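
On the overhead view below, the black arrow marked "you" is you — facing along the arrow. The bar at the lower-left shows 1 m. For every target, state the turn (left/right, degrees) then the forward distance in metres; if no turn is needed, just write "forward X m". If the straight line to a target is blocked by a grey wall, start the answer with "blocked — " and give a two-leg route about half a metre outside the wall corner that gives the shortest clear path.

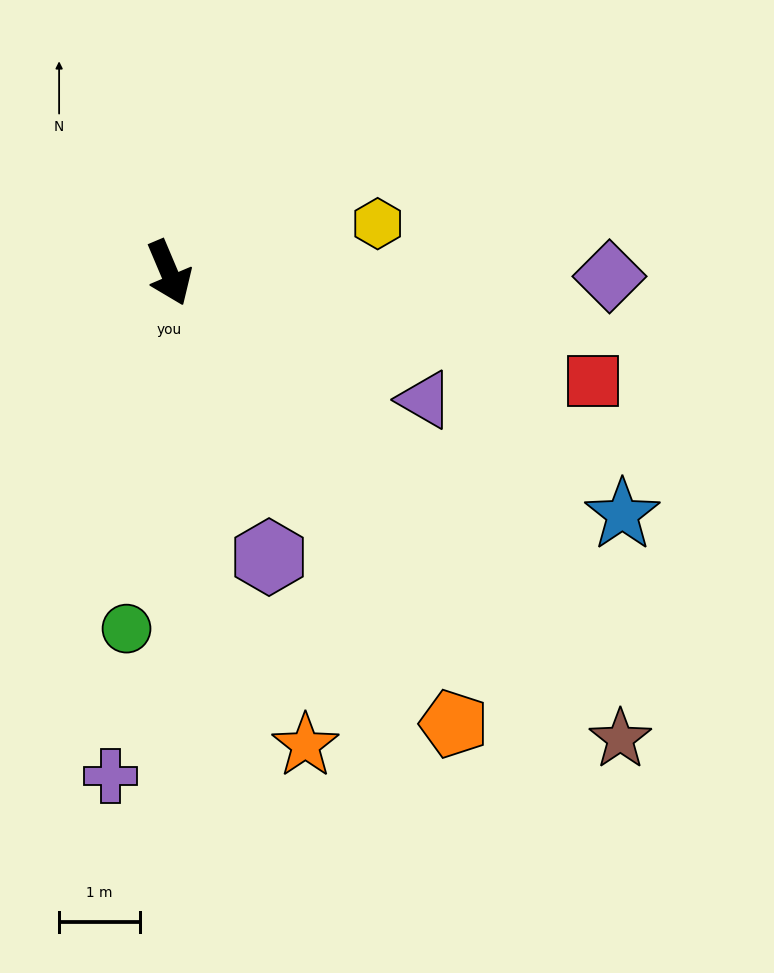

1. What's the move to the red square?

turn left 53°, forward 5.4 m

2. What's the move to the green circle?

turn right 30°, forward 4.5 m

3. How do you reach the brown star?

turn left 21°, forward 8.1 m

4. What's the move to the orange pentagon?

turn left 9°, forward 6.6 m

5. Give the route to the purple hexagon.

turn right 4°, forward 3.7 m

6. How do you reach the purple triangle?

turn left 41°, forward 3.5 m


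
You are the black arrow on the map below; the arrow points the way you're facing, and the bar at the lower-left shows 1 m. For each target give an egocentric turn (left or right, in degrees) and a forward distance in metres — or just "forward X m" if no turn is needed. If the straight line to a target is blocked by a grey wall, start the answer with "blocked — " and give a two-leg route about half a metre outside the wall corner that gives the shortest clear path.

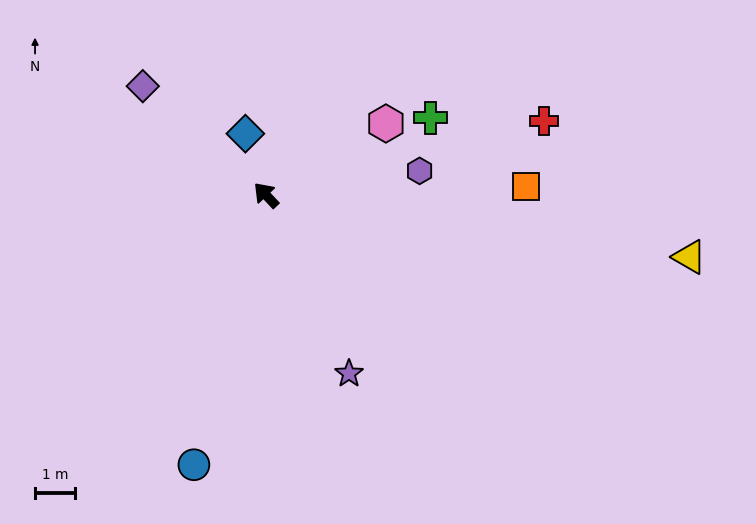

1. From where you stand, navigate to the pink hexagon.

turn right 102°, forward 3.5 m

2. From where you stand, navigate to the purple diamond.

turn left 5°, forward 4.1 m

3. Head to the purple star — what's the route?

turn left 162°, forward 4.9 m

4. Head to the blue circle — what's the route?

turn left 122°, forward 6.9 m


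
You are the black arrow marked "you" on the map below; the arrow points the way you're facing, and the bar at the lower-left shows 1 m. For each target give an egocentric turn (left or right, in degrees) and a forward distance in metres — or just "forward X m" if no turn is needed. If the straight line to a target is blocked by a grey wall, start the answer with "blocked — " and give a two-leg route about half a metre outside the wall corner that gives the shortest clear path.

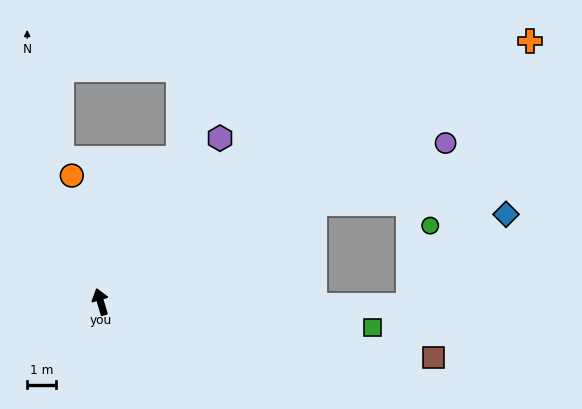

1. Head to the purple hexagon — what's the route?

turn right 53°, forward 7.0 m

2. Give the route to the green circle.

blocked — turn right 107°, forward 10.6 m, then turn left 75°, forward 2.8 m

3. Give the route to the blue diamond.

blocked — turn right 107°, forward 10.6 m, then turn left 43°, forward 4.6 m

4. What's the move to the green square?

turn right 112°, forward 9.4 m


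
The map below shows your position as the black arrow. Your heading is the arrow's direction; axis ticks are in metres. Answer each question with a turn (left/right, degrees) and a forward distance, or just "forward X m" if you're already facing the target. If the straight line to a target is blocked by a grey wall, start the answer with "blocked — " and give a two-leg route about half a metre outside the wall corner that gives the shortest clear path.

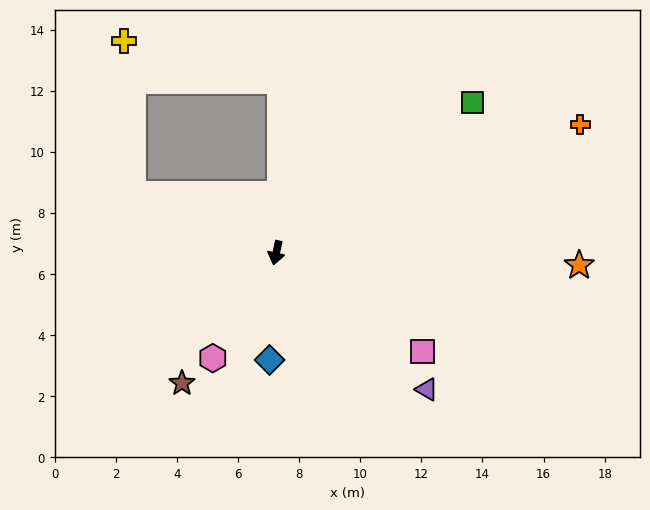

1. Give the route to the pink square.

turn left 69°, forward 5.8 m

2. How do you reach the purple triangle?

turn left 60°, forward 6.7 m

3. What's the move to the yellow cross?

blocked — turn right 100°, forward 5.1 m, then turn right 64°, forward 5.0 m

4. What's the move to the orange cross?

turn left 125°, forward 10.8 m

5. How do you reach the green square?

turn left 140°, forward 8.1 m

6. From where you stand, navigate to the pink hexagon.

turn right 19°, forward 4.0 m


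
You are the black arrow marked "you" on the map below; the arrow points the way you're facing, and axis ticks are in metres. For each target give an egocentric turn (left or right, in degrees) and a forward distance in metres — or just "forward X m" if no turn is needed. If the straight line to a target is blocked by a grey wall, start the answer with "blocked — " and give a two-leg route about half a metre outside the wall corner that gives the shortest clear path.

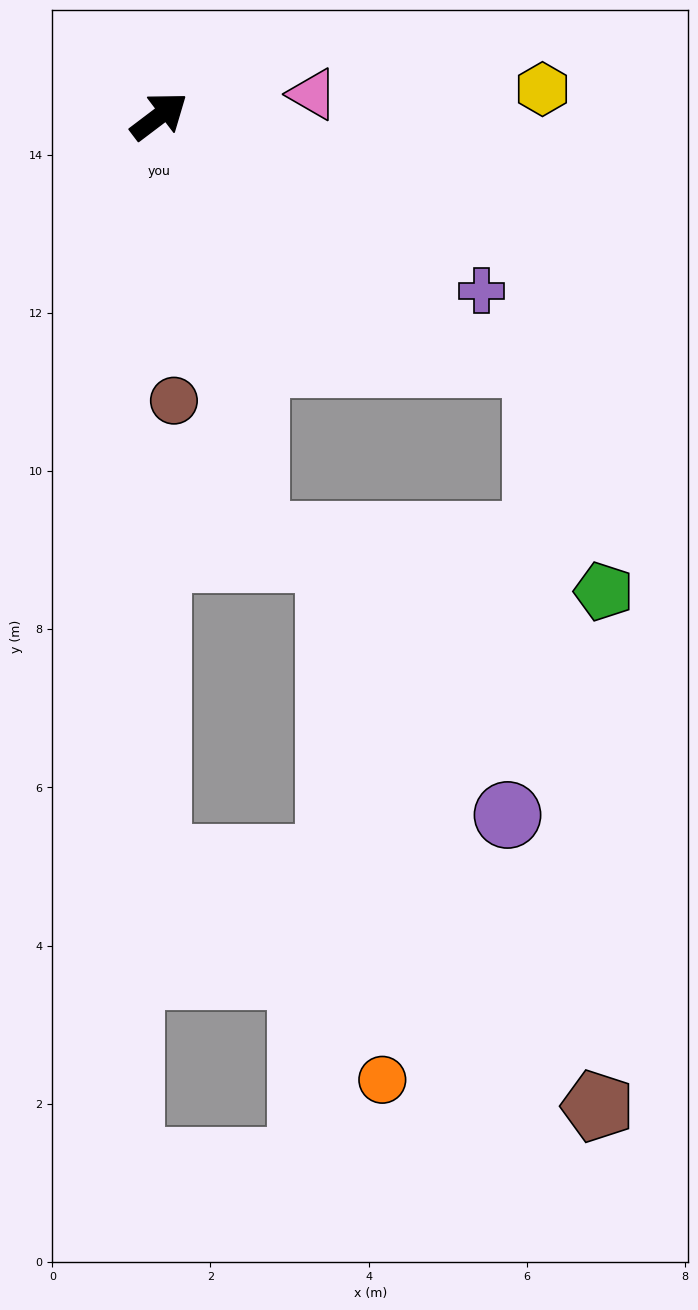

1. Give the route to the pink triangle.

turn right 29°, forward 2.0 m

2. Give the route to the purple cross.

turn right 66°, forward 4.6 m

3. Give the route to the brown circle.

turn right 124°, forward 3.6 m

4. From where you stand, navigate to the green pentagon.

blocked — turn right 114°, forward 5.4 m, then turn left 68°, forward 4.5 m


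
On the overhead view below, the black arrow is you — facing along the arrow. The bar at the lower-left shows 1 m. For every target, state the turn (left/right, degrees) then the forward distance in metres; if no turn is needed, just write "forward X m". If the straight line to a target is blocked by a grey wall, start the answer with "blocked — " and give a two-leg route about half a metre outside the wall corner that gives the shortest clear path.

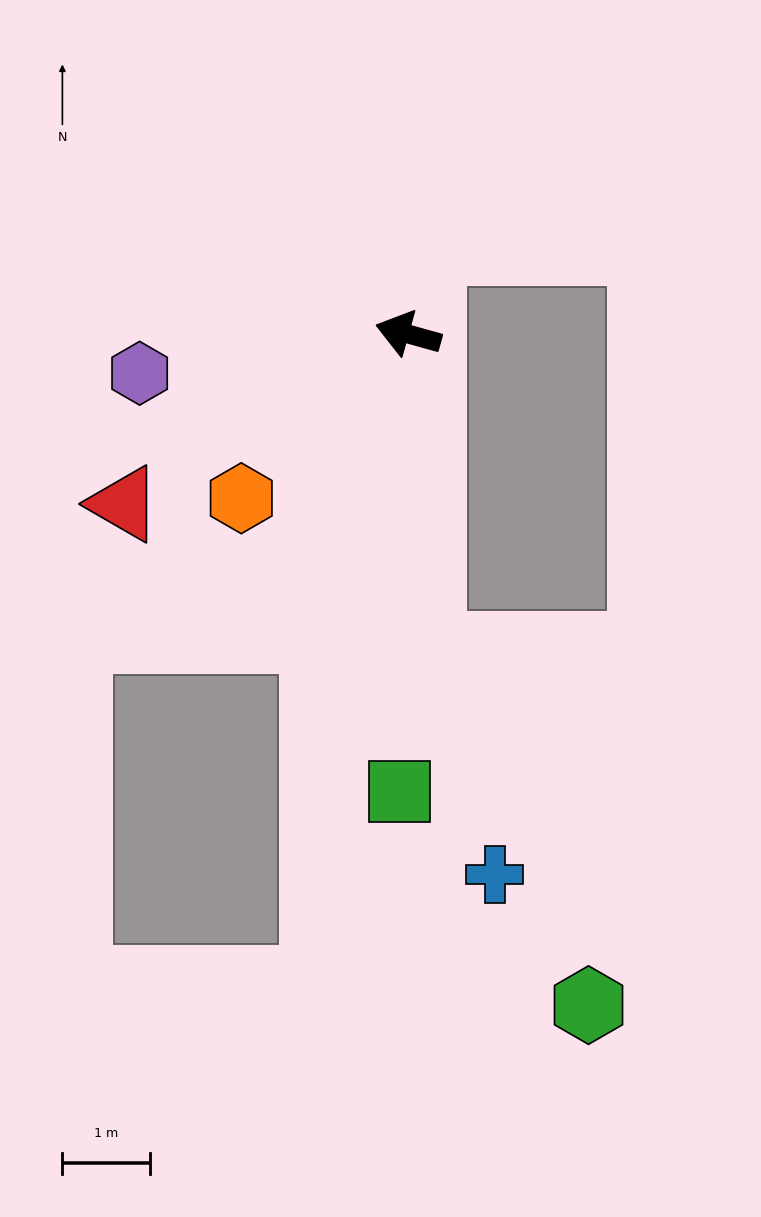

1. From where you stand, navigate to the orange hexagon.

turn left 60°, forward 2.7 m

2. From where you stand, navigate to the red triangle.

turn left 46°, forward 3.8 m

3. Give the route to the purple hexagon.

turn left 24°, forward 3.1 m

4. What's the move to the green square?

turn left 104°, forward 5.2 m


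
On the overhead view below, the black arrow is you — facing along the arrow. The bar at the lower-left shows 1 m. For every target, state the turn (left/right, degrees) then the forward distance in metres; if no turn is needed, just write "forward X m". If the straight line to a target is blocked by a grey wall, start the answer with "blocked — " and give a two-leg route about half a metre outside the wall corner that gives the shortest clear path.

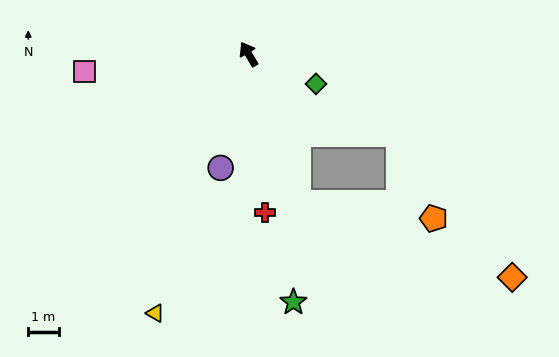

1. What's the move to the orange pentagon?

blocked — turn left 168°, forward 5.2 m, then turn left 64°, forward 4.5 m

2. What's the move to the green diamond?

turn right 145°, forward 2.4 m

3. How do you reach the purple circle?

turn left 135°, forward 3.9 m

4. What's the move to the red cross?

turn left 155°, forward 5.2 m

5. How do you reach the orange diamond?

blocked — turn left 168°, forward 5.2 m, then turn left 52°, forward 7.5 m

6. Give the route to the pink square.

turn left 65°, forward 5.4 m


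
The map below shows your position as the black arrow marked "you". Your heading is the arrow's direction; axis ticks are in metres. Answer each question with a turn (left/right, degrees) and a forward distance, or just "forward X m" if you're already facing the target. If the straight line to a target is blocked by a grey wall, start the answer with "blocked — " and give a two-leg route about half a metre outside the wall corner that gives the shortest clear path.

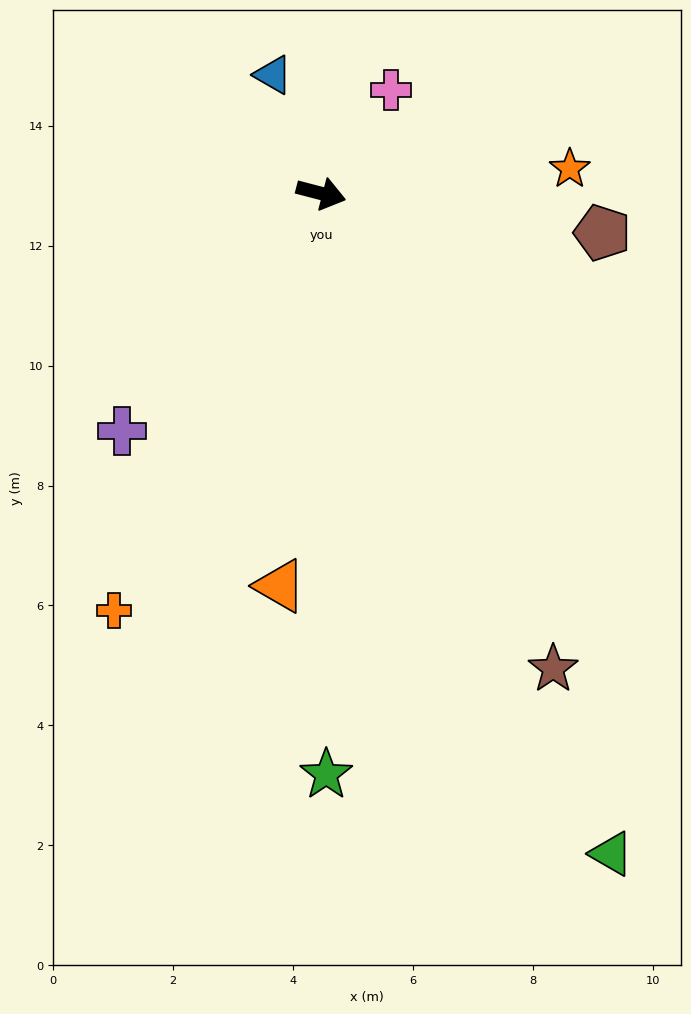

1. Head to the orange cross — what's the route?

turn right 102°, forward 7.8 m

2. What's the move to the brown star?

turn right 49°, forward 8.8 m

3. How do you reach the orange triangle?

turn right 81°, forward 6.6 m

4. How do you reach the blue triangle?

turn left 127°, forward 2.1 m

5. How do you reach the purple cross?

turn right 115°, forward 5.2 m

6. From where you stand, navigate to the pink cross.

turn left 70°, forward 2.1 m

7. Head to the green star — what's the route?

turn right 75°, forward 9.7 m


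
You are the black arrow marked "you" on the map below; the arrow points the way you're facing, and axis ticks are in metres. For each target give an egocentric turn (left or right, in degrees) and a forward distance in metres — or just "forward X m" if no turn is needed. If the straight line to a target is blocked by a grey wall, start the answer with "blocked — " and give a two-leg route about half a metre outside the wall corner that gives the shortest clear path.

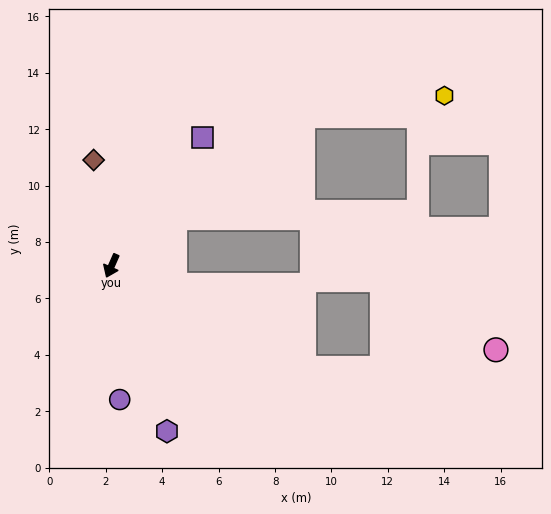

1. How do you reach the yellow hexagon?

blocked — turn left 152°, forward 8.6 m, then turn right 30°, forward 5.1 m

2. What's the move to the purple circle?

turn left 27°, forward 4.8 m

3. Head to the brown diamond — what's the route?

turn right 147°, forward 3.8 m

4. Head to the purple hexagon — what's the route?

turn left 42°, forward 6.2 m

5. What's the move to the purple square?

turn left 168°, forward 5.6 m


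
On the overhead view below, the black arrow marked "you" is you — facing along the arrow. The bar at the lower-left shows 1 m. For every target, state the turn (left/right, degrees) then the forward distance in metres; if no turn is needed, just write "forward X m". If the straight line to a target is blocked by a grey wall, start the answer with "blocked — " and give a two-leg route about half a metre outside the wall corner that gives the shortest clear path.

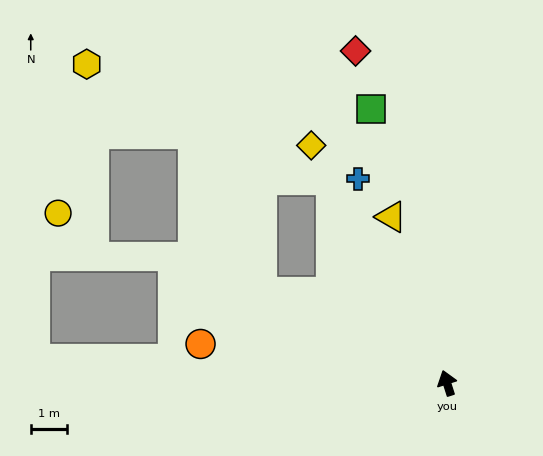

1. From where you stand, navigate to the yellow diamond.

turn left 12°, forward 7.6 m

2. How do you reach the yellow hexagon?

blocked — turn left 12°, forward 6.5 m, then turn left 35°, forward 7.5 m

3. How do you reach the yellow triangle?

forward 4.9 m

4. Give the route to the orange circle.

turn left 63°, forward 6.9 m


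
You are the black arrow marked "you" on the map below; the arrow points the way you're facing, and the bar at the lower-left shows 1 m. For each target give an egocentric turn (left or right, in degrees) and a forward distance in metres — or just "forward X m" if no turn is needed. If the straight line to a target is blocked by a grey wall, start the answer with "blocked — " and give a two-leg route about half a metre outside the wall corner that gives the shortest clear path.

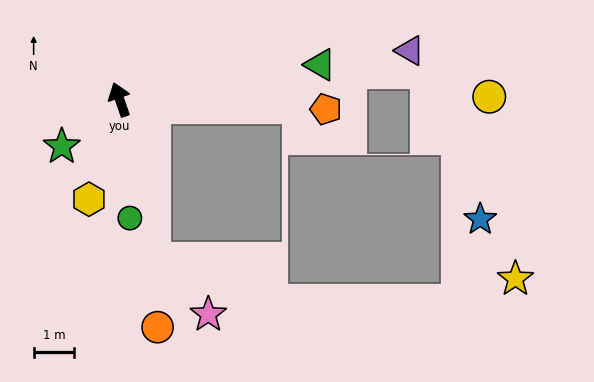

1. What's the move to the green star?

turn left 110°, forward 1.8 m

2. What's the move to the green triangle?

turn right 99°, forward 5.0 m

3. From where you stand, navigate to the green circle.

turn left 166°, forward 2.9 m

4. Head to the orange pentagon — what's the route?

turn right 112°, forward 5.1 m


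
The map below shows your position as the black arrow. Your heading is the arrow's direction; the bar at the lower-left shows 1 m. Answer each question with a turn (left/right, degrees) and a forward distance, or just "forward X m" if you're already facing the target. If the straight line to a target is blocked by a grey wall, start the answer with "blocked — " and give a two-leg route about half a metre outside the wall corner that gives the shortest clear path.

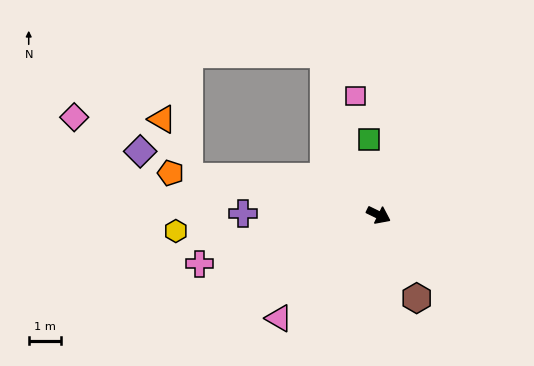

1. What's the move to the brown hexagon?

turn right 39°, forward 2.8 m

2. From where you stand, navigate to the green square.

turn left 123°, forward 2.3 m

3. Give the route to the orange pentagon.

turn right 165°, forward 6.5 m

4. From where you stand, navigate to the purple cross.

turn right 155°, forward 4.2 m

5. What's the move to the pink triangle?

turn right 108°, forward 4.4 m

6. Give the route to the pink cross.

turn right 139°, forward 5.7 m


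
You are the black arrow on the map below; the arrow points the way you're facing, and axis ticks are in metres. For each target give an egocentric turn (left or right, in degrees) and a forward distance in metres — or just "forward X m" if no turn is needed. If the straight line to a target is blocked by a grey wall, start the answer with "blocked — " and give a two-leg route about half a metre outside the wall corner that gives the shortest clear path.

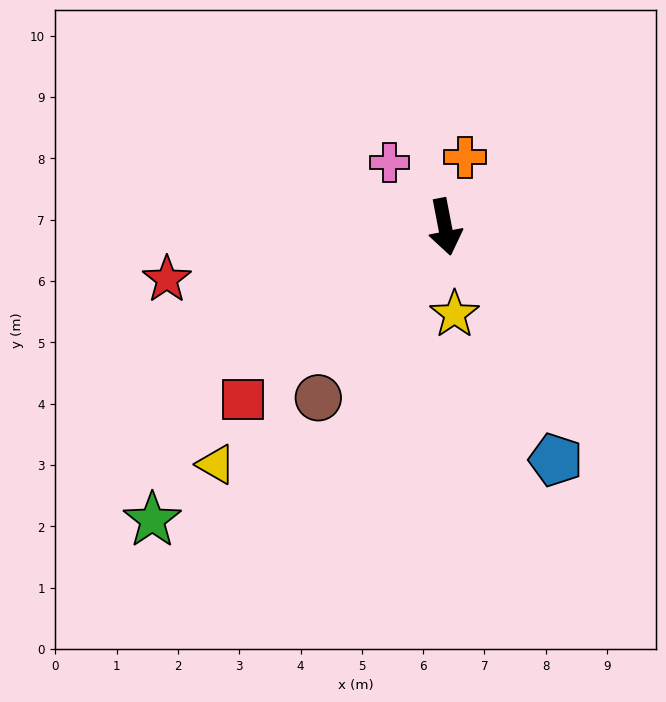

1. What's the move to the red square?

turn right 60°, forward 4.3 m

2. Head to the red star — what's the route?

turn right 90°, forward 4.6 m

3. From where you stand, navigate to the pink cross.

turn right 150°, forward 1.4 m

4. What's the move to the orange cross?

turn left 153°, forward 1.2 m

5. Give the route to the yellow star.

turn right 5°, forward 1.4 m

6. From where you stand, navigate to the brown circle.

turn right 47°, forward 3.5 m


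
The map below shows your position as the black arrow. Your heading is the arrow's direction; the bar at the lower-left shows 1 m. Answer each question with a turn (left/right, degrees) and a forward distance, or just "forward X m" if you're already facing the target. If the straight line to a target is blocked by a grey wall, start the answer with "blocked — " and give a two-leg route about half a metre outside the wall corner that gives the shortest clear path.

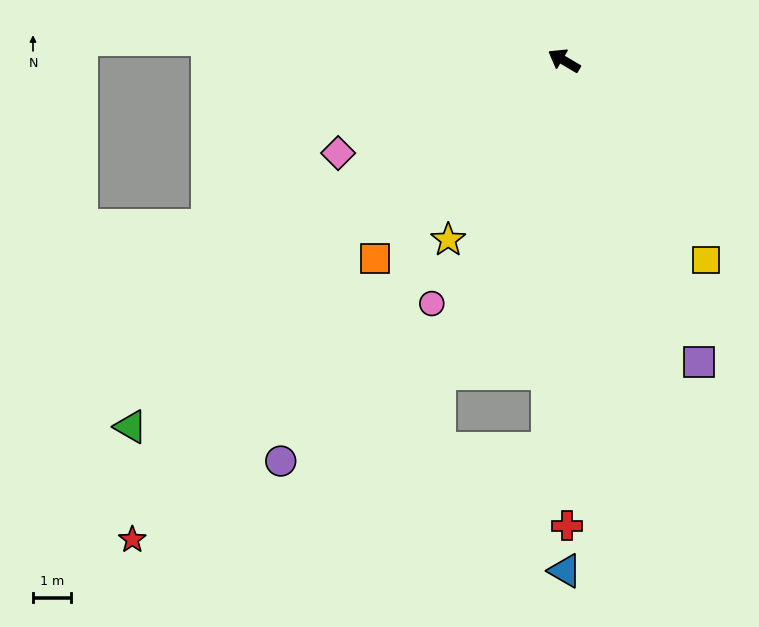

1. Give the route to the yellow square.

turn left 156°, forward 6.4 m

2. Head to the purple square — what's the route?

turn left 145°, forward 8.7 m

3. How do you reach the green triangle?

turn left 71°, forward 14.9 m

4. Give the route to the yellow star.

turn left 88°, forward 5.6 m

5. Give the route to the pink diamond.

turn left 53°, forward 6.4 m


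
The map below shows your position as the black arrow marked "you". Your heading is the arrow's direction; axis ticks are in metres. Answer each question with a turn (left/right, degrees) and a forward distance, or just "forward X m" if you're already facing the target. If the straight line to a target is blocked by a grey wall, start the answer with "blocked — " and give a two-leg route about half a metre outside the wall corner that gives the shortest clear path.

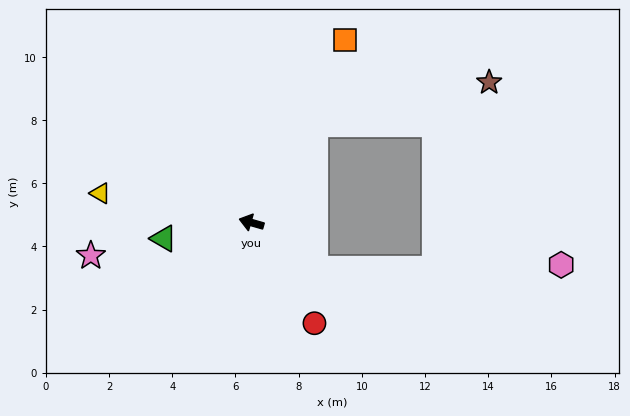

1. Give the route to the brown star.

blocked — turn right 107°, forward 3.7 m, then turn right 44°, forward 5.7 m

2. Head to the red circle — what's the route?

turn left 138°, forward 3.8 m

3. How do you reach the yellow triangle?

turn left 5°, forward 4.9 m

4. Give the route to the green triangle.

turn left 26°, forward 2.8 m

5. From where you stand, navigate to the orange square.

turn right 101°, forward 6.5 m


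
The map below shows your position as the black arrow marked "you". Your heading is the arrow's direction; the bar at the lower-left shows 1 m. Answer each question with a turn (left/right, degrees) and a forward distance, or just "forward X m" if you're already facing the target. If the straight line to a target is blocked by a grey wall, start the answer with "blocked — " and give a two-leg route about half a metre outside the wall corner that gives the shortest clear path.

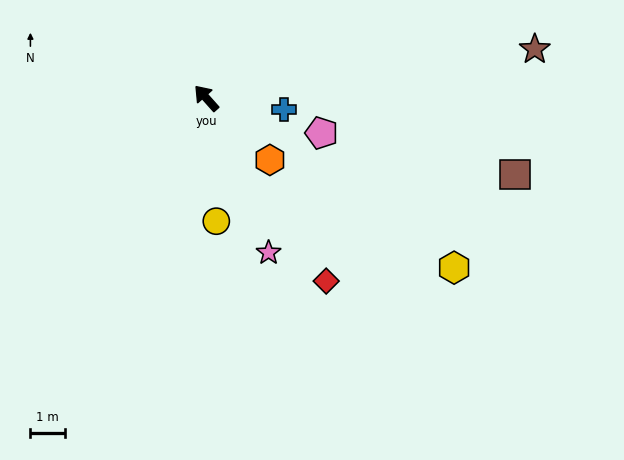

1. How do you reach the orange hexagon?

turn right 176°, forward 2.5 m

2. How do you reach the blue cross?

turn right 140°, forward 2.3 m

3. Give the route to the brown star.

turn right 123°, forward 9.5 m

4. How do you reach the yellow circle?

turn left 143°, forward 3.5 m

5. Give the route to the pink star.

turn left 160°, forward 4.8 m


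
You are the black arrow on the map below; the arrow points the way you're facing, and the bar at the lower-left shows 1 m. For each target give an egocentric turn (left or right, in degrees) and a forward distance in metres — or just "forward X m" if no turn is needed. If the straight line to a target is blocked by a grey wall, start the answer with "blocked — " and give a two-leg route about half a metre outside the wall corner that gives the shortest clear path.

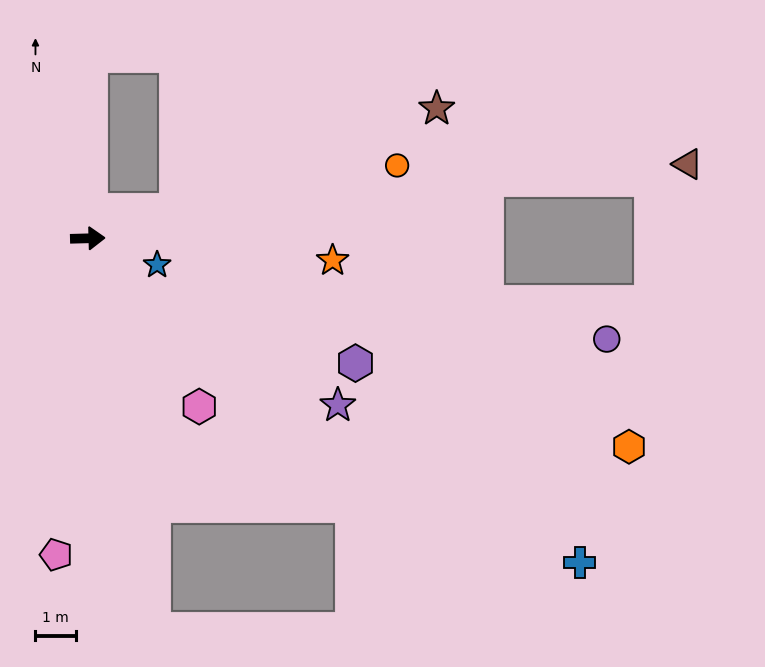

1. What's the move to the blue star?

turn right 22°, forward 1.8 m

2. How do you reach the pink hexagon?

turn right 58°, forward 5.0 m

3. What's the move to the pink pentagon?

turn right 97°, forward 7.8 m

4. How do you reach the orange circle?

turn left 12°, forward 7.8 m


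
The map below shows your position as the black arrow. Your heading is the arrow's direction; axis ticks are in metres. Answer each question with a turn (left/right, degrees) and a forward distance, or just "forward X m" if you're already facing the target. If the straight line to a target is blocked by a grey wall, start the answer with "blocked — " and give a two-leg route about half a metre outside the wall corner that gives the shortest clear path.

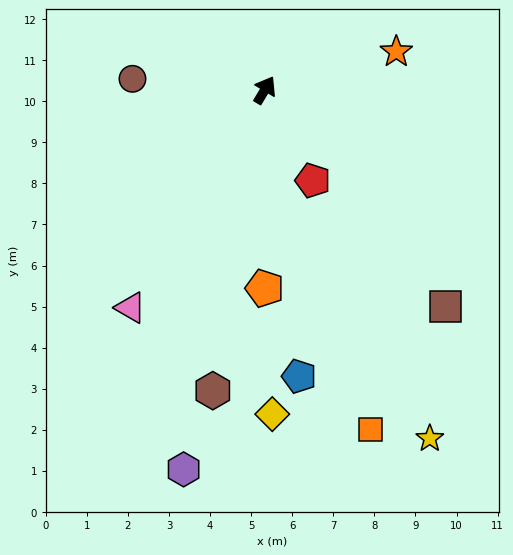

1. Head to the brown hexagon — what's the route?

turn right 159°, forward 7.4 m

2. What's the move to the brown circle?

turn left 116°, forward 3.2 m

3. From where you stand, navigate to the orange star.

turn right 43°, forward 3.3 m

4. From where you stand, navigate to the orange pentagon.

turn right 149°, forward 4.8 m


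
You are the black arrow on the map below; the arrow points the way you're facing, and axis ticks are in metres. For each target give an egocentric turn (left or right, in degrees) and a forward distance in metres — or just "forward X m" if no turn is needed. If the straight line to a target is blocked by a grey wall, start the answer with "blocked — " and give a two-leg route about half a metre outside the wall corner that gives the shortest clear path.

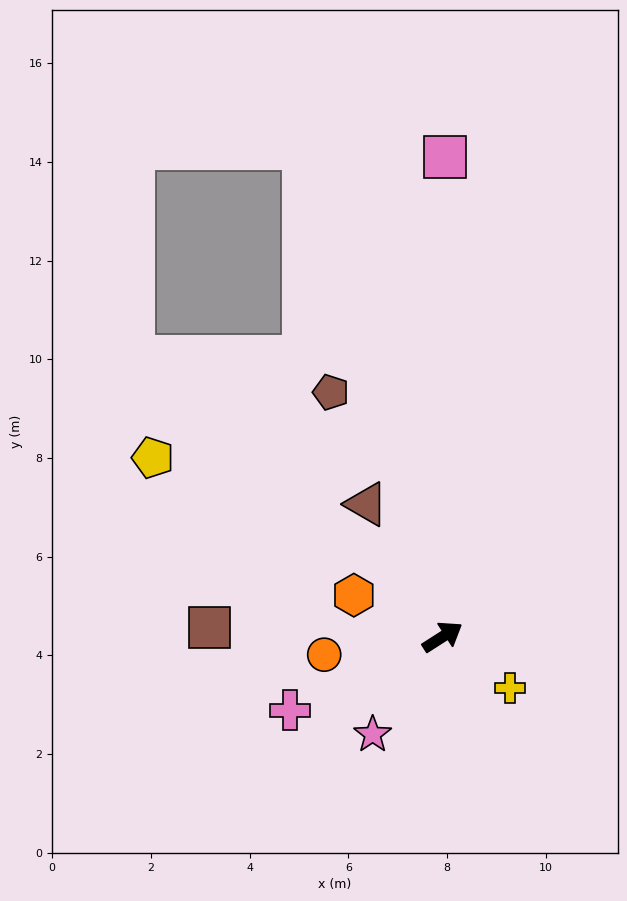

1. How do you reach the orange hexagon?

turn left 122°, forward 2.0 m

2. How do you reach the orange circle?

turn left 156°, forward 2.4 m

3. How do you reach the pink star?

turn right 158°, forward 2.4 m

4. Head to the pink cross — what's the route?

turn left 173°, forward 3.4 m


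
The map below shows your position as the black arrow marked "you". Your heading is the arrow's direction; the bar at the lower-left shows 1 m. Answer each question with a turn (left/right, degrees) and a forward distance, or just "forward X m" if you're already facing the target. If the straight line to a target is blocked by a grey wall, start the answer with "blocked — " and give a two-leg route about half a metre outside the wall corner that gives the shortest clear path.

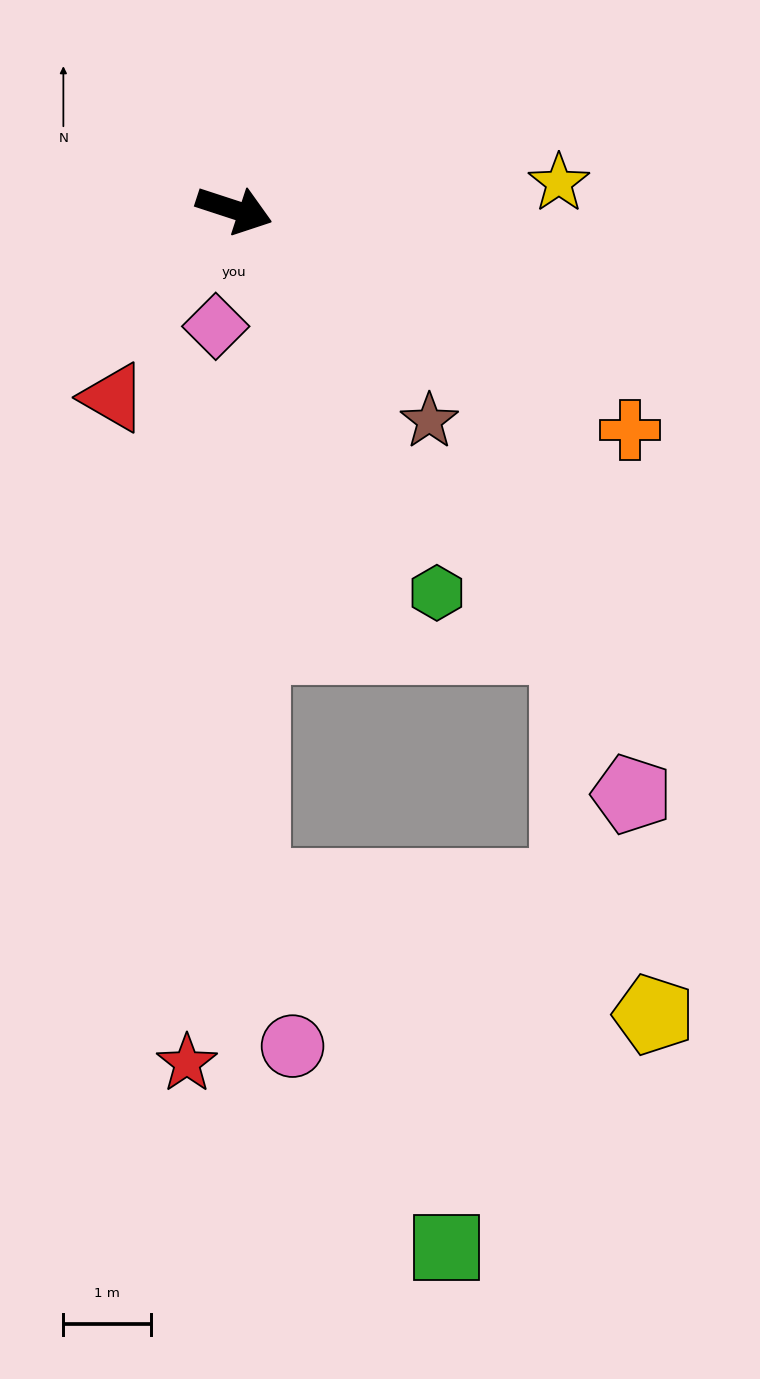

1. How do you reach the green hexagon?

turn right 44°, forward 4.9 m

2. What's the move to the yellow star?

turn left 23°, forward 3.7 m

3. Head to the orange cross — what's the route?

turn right 11°, forward 5.2 m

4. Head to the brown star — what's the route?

turn right 29°, forward 3.3 m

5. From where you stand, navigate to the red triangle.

turn right 105°, forward 2.5 m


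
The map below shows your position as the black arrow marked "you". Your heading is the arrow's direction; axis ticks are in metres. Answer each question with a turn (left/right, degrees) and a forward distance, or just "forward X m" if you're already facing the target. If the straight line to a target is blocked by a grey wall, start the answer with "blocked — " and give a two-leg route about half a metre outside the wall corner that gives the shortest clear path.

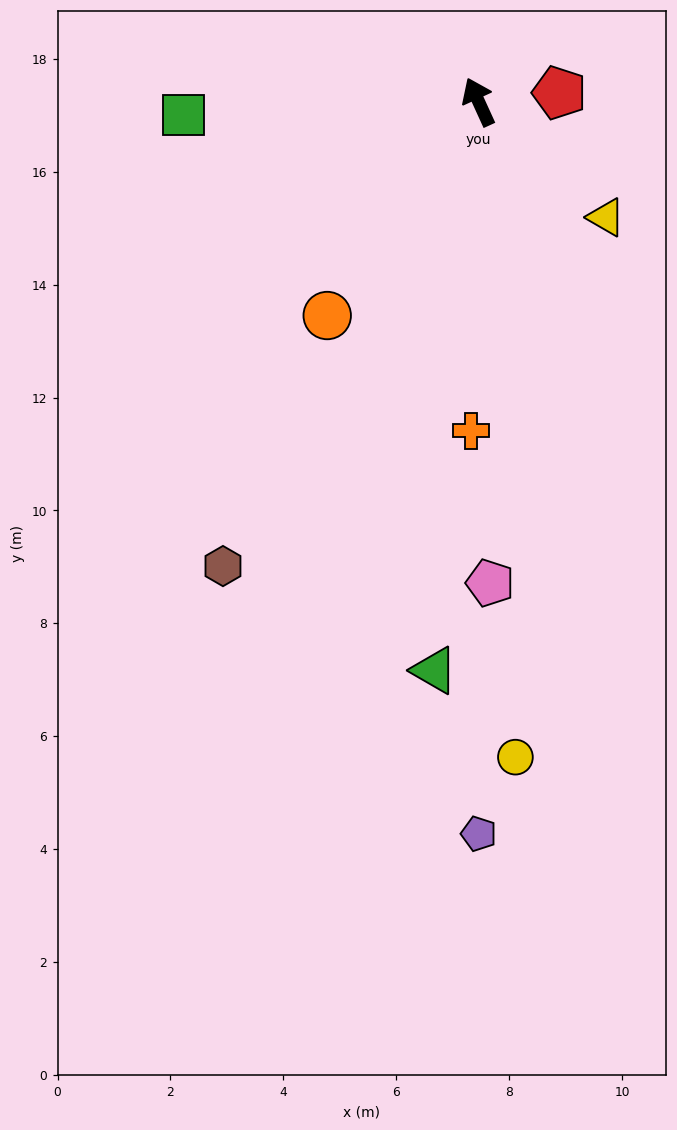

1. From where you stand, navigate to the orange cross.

turn left 154°, forward 5.8 m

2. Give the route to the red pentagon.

turn right 108°, forward 1.4 m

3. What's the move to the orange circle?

turn left 120°, forward 4.6 m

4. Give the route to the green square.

turn left 68°, forward 5.2 m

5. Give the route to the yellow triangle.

turn right 157°, forward 3.0 m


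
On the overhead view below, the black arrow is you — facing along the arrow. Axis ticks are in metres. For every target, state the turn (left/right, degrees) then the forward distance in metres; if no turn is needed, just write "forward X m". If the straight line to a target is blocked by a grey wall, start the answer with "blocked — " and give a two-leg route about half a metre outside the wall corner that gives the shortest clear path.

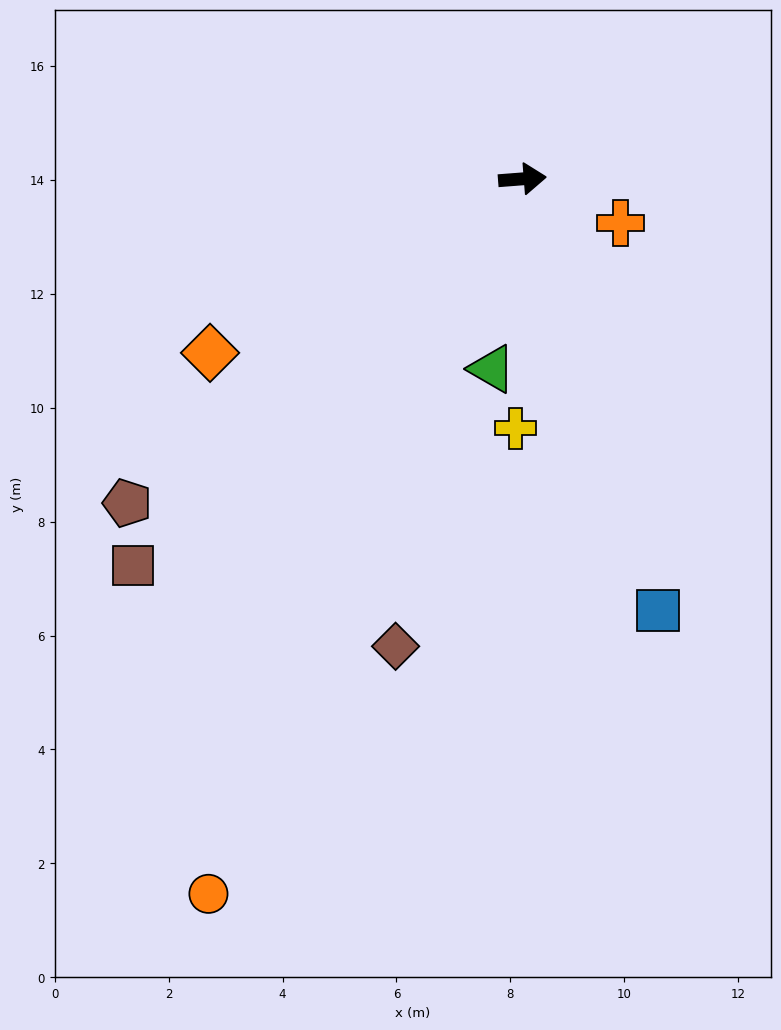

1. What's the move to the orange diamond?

turn right 155°, forward 6.3 m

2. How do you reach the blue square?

turn right 77°, forward 7.9 m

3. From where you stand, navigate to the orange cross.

turn right 29°, forward 1.9 m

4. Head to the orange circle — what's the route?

turn right 118°, forward 13.7 m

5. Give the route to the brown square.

turn right 140°, forward 9.6 m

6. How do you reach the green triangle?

turn right 104°, forward 3.4 m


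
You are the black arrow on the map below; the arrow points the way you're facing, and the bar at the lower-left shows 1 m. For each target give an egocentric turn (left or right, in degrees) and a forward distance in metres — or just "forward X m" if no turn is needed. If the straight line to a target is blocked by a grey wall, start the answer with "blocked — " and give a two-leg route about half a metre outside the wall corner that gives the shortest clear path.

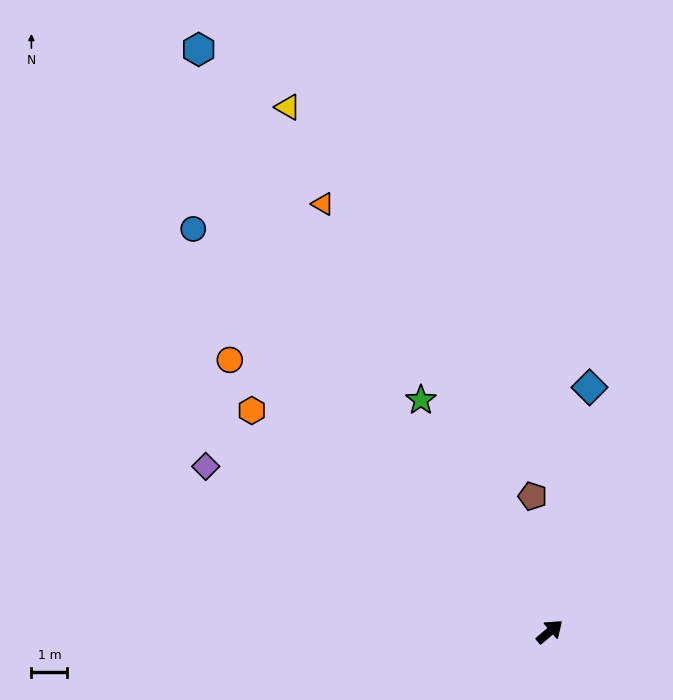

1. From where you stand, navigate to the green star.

turn left 79°, forward 7.4 m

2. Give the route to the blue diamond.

turn left 40°, forward 6.9 m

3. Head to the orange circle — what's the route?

turn left 99°, forward 11.6 m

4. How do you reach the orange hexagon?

turn left 103°, forward 10.3 m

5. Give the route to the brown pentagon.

turn left 57°, forward 3.8 m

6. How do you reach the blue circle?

turn left 91°, forward 14.9 m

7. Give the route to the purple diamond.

turn left 114°, forward 10.6 m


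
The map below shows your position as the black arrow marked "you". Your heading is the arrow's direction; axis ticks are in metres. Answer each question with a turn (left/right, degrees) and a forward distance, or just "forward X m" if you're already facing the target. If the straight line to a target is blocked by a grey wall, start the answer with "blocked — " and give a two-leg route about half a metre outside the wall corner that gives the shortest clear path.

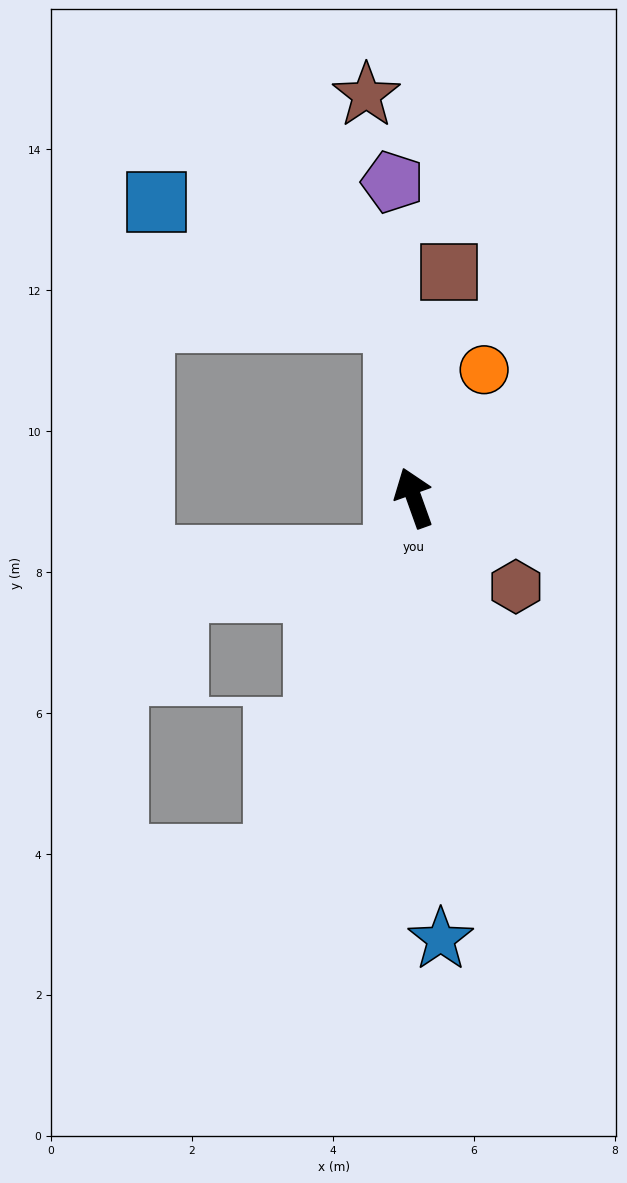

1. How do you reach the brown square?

turn right 29°, forward 3.2 m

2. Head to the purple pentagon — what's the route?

turn right 16°, forward 4.5 m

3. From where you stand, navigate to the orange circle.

turn right 48°, forward 2.1 m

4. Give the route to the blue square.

blocked — turn right 13°, forward 2.5 m, then turn left 56°, forward 3.8 m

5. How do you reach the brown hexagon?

turn right 151°, forward 1.9 m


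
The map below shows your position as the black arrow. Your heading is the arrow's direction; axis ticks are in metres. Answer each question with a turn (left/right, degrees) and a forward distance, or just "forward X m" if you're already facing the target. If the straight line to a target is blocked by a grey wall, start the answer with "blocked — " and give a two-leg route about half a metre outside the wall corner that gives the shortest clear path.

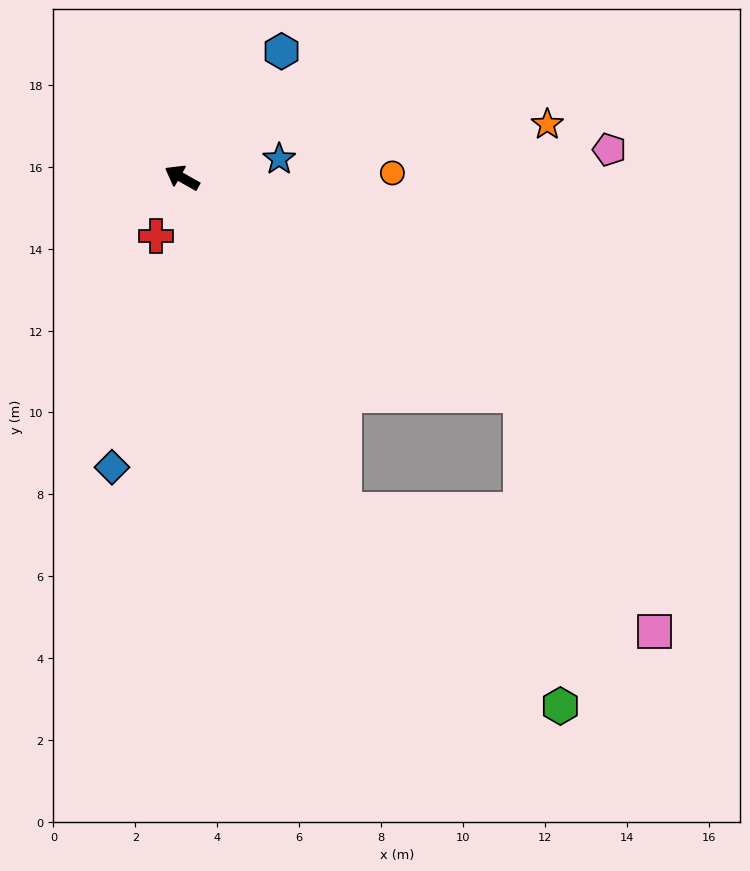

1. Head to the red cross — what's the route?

turn left 95°, forward 1.6 m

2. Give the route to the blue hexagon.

turn right 99°, forward 3.9 m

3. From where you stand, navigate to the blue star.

turn right 140°, forward 2.4 m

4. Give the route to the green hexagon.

blocked — turn left 146°, forward 9.0 m, then turn left 21°, forward 7.1 m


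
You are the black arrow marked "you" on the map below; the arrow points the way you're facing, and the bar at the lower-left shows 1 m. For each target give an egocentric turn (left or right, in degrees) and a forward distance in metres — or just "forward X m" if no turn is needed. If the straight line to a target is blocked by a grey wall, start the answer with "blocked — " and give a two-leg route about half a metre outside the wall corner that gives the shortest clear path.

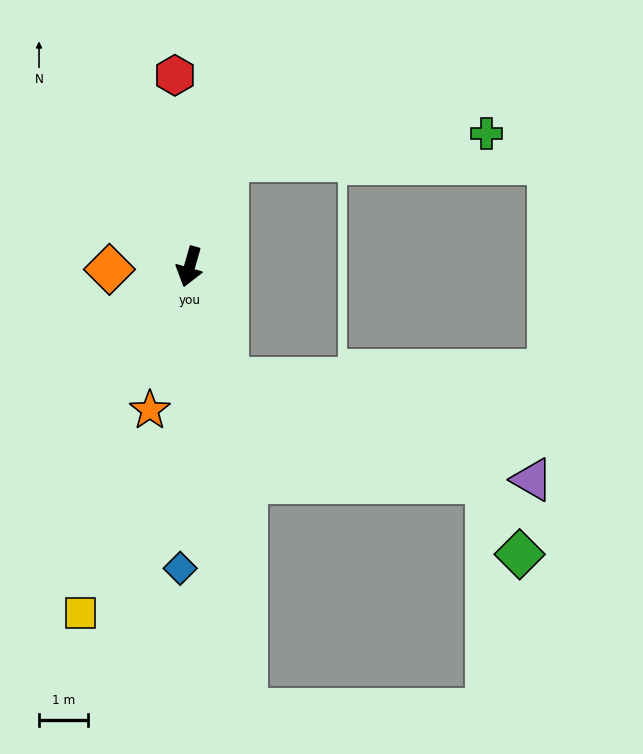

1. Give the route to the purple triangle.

blocked — turn left 35°, forward 2.4 m, then turn left 52°, forward 6.6 m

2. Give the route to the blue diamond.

turn left 14°, forward 6.2 m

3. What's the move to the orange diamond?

turn right 72°, forward 1.6 m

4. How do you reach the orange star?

forward 3.0 m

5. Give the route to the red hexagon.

turn right 160°, forward 3.9 m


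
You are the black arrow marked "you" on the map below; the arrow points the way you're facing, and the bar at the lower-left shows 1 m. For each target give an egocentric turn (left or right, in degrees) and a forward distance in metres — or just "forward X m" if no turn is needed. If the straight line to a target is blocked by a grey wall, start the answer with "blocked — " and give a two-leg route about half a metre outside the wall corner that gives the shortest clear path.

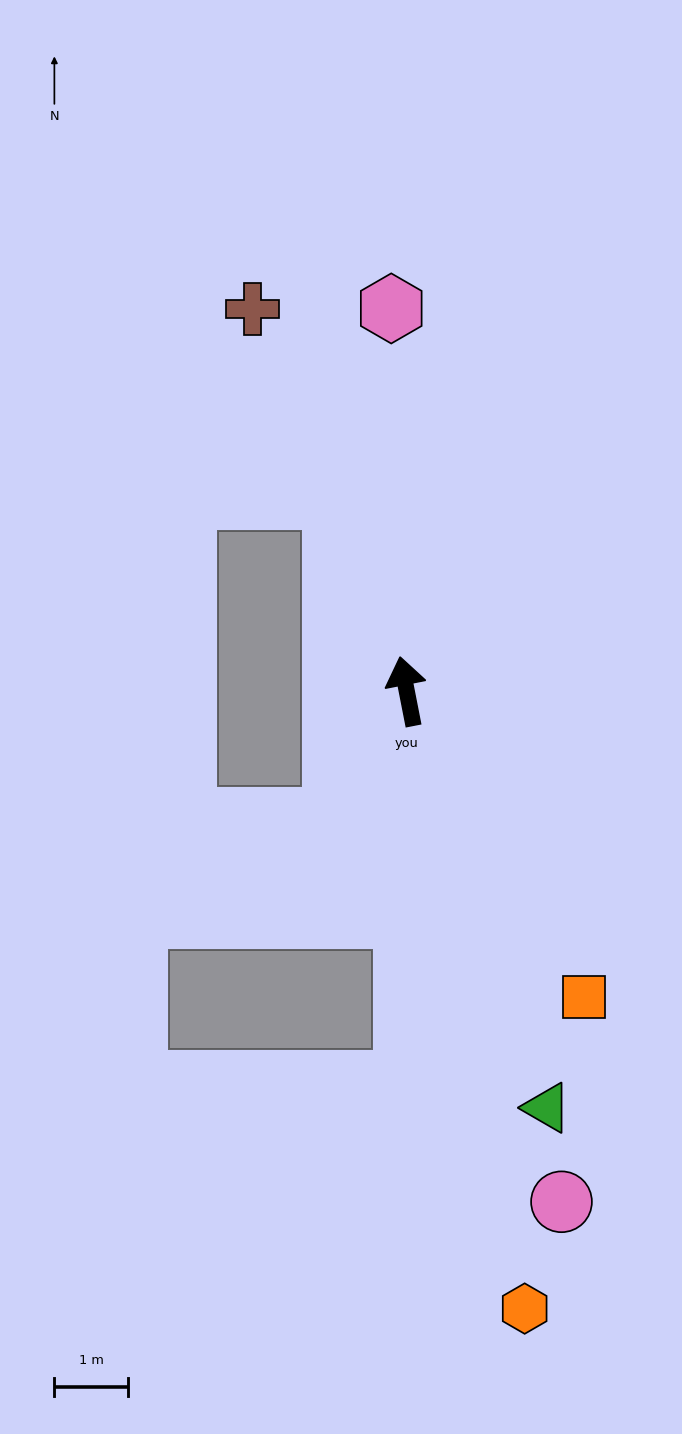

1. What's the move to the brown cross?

turn left 11°, forward 5.6 m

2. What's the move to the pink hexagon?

turn right 9°, forward 5.2 m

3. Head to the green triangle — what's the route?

turn right 172°, forward 6.0 m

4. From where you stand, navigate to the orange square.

turn right 161°, forward 4.8 m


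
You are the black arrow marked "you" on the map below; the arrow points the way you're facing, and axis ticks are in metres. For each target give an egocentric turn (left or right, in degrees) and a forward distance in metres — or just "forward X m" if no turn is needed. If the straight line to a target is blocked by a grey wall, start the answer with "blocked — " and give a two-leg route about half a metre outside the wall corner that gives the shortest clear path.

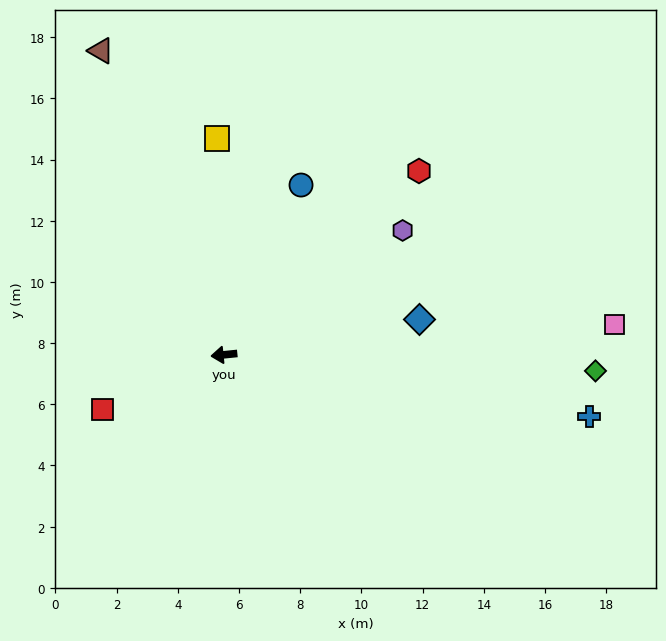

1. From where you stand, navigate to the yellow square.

turn right 94°, forward 7.1 m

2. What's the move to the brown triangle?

turn right 74°, forward 10.7 m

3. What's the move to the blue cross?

turn left 165°, forward 12.1 m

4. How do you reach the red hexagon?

turn right 142°, forward 8.8 m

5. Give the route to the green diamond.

turn left 172°, forward 12.2 m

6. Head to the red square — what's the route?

turn left 19°, forward 4.4 m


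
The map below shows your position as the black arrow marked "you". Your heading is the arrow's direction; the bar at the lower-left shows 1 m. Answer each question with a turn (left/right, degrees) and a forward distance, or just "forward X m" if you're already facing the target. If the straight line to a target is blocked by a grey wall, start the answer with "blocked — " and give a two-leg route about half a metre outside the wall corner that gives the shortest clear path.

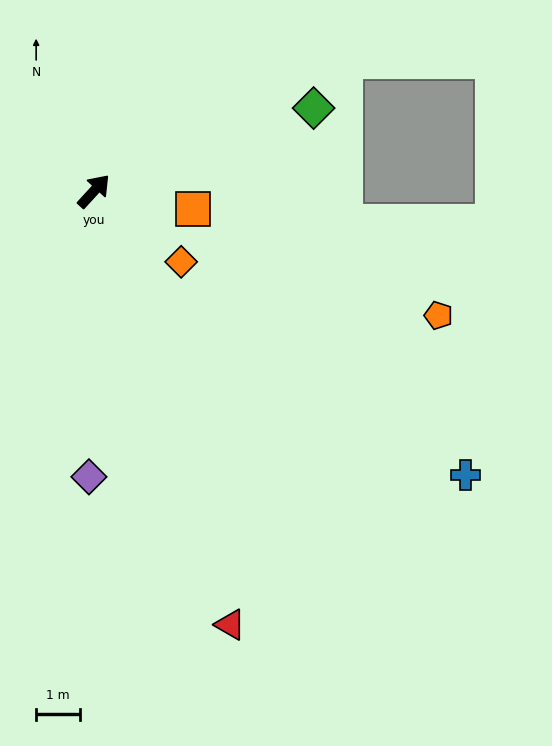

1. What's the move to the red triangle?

turn right 120°, forward 10.3 m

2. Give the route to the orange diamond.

turn right 87°, forward 2.6 m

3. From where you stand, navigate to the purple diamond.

turn right 139°, forward 6.5 m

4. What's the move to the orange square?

turn right 58°, forward 2.3 m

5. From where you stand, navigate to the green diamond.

turn right 27°, forward 5.3 m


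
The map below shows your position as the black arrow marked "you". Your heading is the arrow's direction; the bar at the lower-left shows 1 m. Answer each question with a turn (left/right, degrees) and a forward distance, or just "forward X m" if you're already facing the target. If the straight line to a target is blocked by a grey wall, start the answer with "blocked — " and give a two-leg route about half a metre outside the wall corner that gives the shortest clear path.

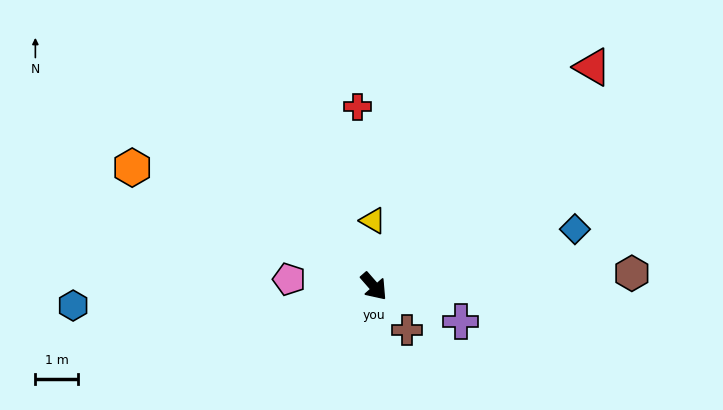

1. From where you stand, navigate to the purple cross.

turn left 27°, forward 2.2 m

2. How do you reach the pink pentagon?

turn right 136°, forward 2.0 m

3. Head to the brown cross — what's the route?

turn right 4°, forward 1.3 m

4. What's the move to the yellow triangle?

turn left 140°, forward 1.6 m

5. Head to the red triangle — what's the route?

turn left 94°, forward 7.3 m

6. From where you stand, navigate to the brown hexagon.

turn left 52°, forward 6.1 m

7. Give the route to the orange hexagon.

turn right 157°, forward 6.4 m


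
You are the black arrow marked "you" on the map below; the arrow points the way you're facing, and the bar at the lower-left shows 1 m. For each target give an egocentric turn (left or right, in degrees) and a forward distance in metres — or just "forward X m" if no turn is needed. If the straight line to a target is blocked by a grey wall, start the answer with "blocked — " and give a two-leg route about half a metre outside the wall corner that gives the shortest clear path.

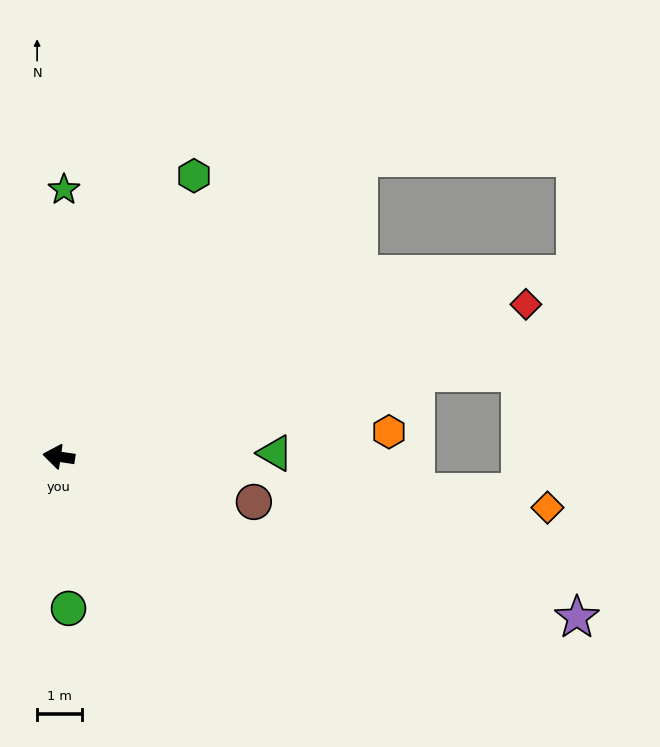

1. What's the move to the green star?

turn right 83°, forward 6.0 m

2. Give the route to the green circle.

turn left 102°, forward 3.4 m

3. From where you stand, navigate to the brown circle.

turn left 175°, forward 4.5 m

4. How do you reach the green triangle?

turn right 171°, forward 4.8 m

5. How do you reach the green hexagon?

turn right 107°, forward 7.0 m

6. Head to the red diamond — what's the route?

turn right 154°, forward 11.0 m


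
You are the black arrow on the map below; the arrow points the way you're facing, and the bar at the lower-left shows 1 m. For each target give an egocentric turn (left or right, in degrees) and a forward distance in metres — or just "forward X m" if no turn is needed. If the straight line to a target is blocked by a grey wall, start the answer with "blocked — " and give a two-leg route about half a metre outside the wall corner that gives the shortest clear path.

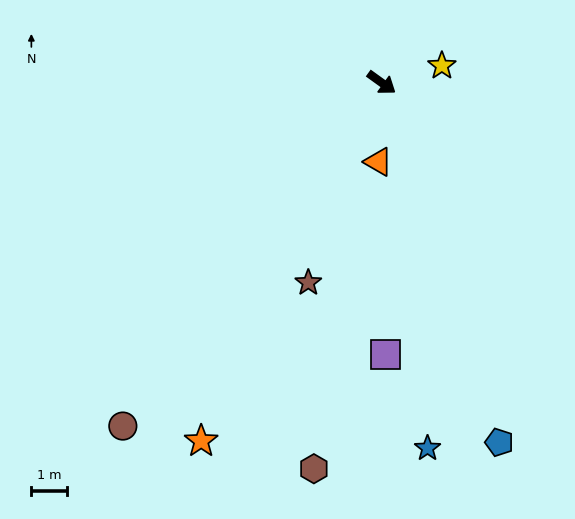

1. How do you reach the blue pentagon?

turn right 36°, forward 10.8 m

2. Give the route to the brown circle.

turn right 91°, forward 12.2 m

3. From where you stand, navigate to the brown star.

turn right 74°, forward 6.1 m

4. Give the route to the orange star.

turn right 81°, forward 11.4 m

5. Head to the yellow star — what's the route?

turn left 51°, forward 1.8 m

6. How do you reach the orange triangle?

turn right 57°, forward 2.3 m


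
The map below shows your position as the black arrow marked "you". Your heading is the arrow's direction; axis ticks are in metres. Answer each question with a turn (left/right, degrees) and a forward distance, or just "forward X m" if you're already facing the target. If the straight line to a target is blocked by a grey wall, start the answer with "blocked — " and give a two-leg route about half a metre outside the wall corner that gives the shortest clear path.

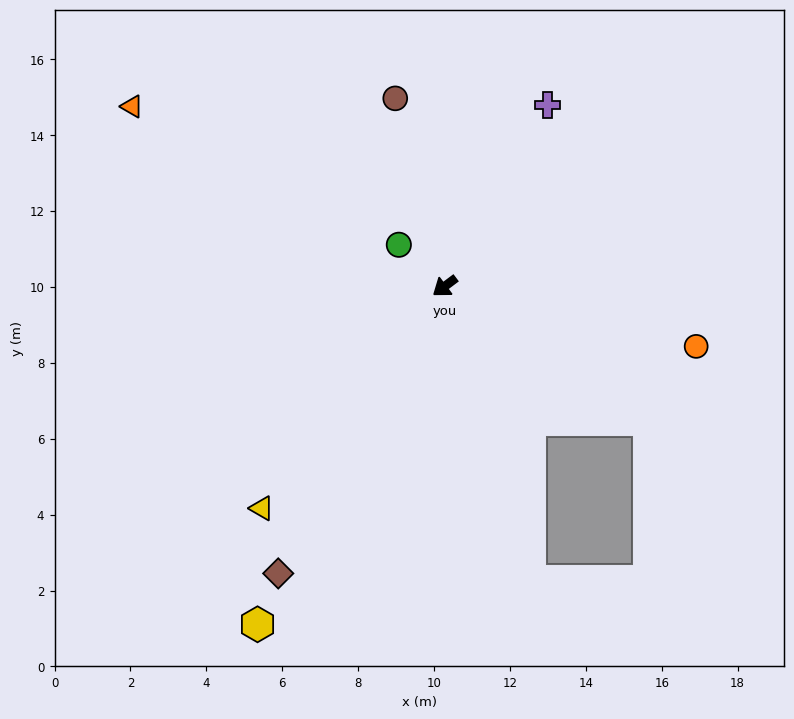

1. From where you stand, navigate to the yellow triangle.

turn left 14°, forward 7.6 m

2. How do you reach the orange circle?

turn left 130°, forward 6.8 m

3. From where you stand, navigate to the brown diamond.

turn left 23°, forward 8.7 m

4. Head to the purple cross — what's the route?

turn right 156°, forward 5.5 m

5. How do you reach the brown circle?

turn right 112°, forward 5.1 m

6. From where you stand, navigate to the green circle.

turn right 79°, forward 1.6 m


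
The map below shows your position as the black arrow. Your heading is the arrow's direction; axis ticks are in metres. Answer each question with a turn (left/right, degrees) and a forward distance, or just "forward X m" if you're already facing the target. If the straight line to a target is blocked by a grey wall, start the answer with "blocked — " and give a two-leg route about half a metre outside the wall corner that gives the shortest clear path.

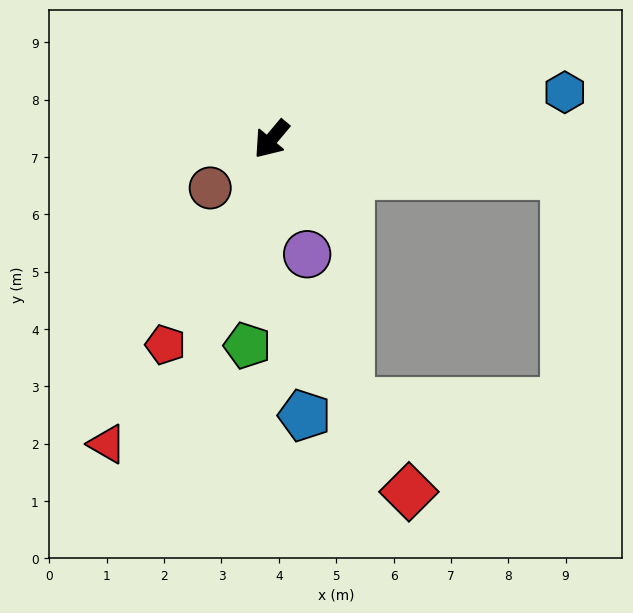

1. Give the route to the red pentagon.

turn left 13°, forward 4.0 m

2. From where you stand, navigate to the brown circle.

turn right 12°, forward 1.4 m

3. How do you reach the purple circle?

turn left 57°, forward 2.1 m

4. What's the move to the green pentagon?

turn left 33°, forward 3.6 m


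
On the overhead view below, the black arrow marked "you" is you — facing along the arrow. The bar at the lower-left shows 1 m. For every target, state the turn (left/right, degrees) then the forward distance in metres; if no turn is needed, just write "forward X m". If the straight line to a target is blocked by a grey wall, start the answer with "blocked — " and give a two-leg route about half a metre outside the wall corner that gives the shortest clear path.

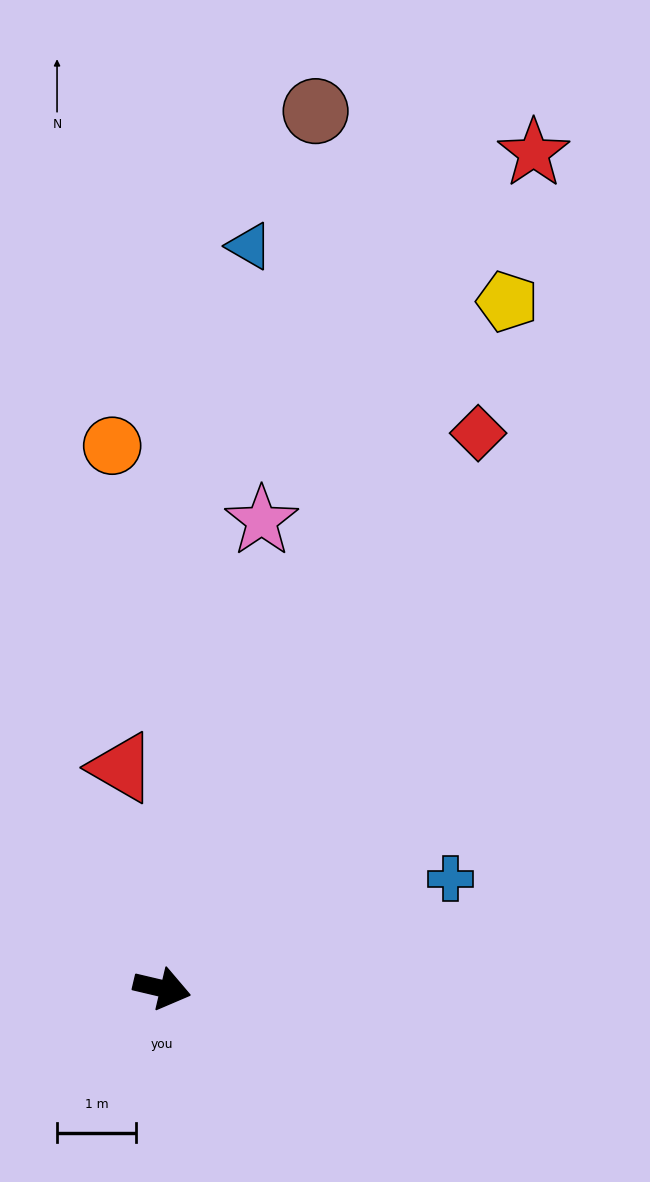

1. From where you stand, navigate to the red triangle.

turn left 114°, forward 2.9 m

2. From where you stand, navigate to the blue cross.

turn left 34°, forward 3.9 m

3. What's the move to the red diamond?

turn left 74°, forward 8.1 m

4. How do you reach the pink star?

turn left 91°, forward 6.1 m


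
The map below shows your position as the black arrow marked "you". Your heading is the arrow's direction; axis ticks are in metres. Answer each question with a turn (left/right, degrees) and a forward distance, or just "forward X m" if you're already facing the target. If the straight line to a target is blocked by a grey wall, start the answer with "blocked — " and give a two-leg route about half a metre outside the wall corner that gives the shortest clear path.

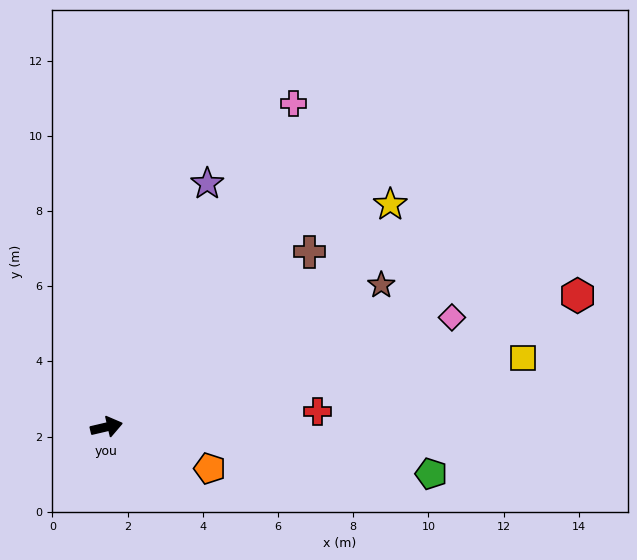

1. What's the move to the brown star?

turn left 14°, forward 8.2 m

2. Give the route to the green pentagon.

turn right 21°, forward 8.7 m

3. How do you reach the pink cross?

turn left 47°, forward 9.9 m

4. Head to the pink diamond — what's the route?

turn left 4°, forward 9.6 m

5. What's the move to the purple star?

turn left 54°, forward 7.0 m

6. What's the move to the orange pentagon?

turn right 35°, forward 3.0 m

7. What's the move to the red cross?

turn right 9°, forward 5.6 m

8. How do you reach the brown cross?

turn left 28°, forward 7.1 m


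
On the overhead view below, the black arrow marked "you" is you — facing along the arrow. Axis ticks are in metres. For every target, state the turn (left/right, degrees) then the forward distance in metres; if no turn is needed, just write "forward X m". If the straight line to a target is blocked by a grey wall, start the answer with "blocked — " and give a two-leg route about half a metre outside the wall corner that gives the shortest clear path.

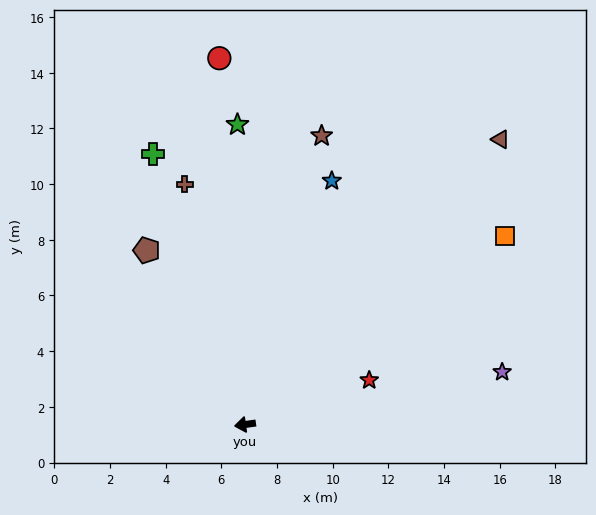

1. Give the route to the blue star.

turn right 118°, forward 9.3 m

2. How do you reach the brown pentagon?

turn right 69°, forward 7.2 m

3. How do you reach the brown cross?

turn right 84°, forward 8.9 m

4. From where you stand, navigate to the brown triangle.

turn right 140°, forward 13.8 m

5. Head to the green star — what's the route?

turn right 97°, forward 10.8 m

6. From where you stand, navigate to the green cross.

turn right 79°, forward 10.3 m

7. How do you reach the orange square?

turn right 152°, forward 11.5 m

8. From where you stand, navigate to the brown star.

turn right 113°, forward 10.7 m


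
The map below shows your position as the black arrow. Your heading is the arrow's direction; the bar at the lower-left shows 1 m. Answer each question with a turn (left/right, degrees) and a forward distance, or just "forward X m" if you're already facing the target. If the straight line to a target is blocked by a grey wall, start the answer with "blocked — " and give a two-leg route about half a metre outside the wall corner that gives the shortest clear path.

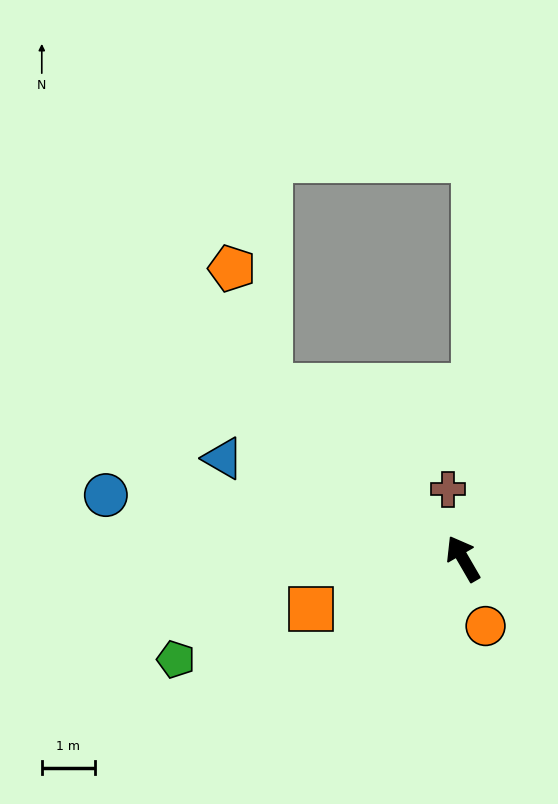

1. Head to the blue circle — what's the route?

turn left 50°, forward 6.8 m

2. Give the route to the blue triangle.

turn left 37°, forward 4.9 m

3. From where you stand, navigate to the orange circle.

turn left 168°, forward 1.3 m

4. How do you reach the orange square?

turn left 78°, forward 3.0 m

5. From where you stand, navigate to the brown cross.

turn right 18°, forward 1.3 m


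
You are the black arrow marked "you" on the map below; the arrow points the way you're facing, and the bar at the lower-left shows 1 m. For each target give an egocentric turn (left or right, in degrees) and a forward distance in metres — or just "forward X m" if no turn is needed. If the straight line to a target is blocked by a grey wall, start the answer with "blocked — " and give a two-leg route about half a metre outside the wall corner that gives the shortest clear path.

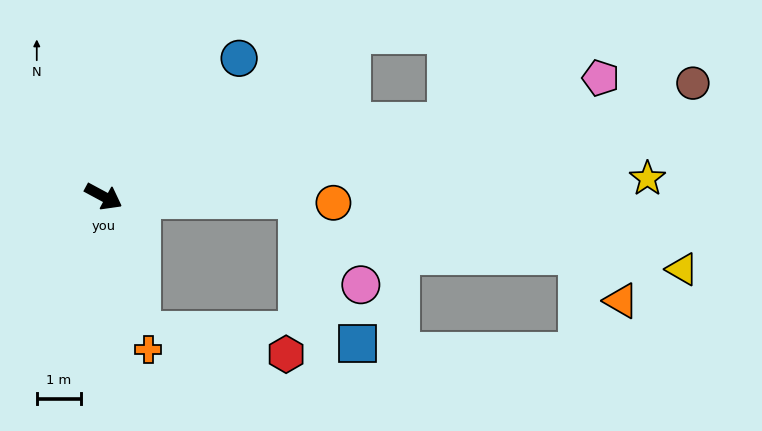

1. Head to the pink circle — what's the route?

blocked — turn left 27°, forward 4.4 m, then turn right 51°, forward 2.4 m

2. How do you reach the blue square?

blocked — turn left 27°, forward 4.4 m, then turn right 66°, forward 3.5 m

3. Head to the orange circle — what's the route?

turn left 27°, forward 5.2 m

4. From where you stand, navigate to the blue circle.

turn left 74°, forward 4.4 m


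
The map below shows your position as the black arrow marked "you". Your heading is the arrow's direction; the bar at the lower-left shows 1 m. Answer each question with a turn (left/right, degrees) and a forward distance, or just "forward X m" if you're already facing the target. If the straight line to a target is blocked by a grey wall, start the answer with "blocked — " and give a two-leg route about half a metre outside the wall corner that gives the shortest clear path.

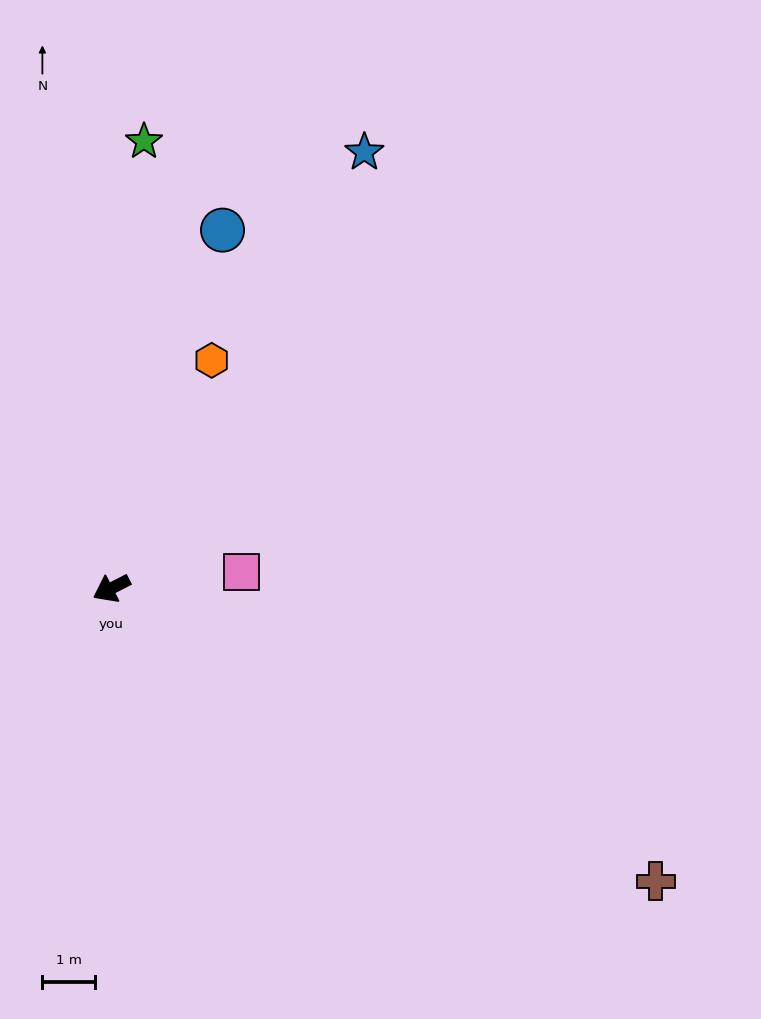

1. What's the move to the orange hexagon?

turn right 141°, forward 4.7 m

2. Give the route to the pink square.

turn left 160°, forward 2.5 m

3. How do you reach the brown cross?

turn left 125°, forward 11.7 m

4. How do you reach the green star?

turn right 121°, forward 8.5 m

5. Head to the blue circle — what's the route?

turn right 134°, forward 7.1 m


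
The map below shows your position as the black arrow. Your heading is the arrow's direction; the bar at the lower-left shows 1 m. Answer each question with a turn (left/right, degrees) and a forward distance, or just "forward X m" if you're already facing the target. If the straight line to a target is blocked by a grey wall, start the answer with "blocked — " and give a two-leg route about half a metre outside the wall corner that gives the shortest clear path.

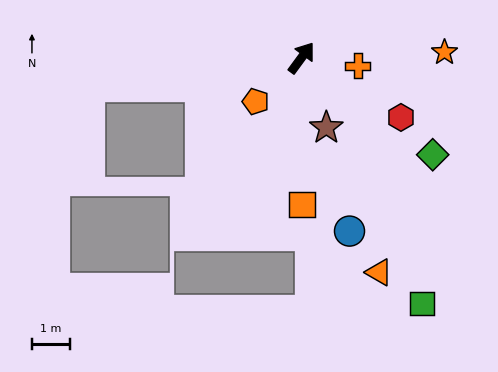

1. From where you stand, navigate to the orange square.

turn right 143°, forward 3.8 m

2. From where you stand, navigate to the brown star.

turn right 124°, forward 1.9 m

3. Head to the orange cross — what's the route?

turn right 62°, forward 1.5 m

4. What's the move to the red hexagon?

turn right 85°, forward 3.0 m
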